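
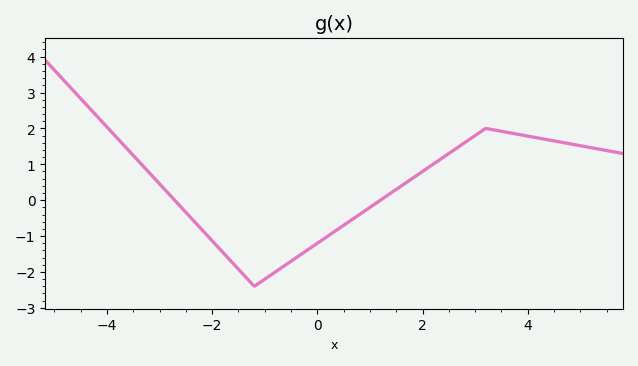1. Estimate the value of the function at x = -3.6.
1.4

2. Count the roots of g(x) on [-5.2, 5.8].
2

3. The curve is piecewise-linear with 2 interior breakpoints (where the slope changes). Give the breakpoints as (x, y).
(-1.2, -2.4); (3.2, 2)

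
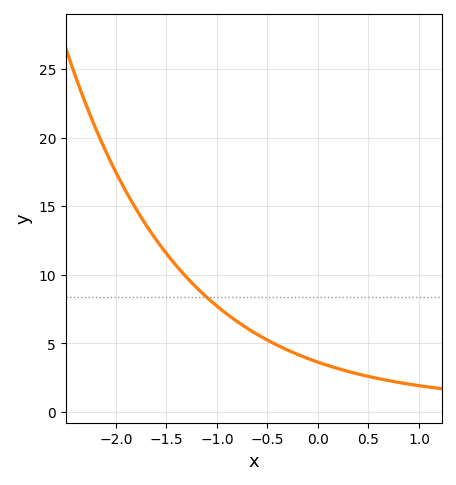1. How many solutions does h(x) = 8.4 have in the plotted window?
1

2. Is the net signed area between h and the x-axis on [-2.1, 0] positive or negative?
positive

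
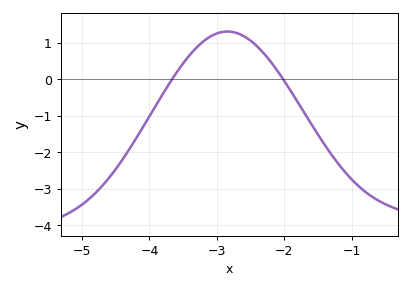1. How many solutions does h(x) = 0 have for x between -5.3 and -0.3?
2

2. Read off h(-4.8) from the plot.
-3.1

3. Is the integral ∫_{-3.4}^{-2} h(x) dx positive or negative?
positive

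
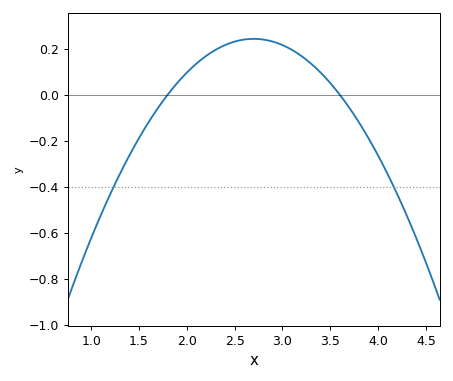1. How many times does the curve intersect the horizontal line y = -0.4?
2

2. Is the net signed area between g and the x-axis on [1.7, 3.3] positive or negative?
positive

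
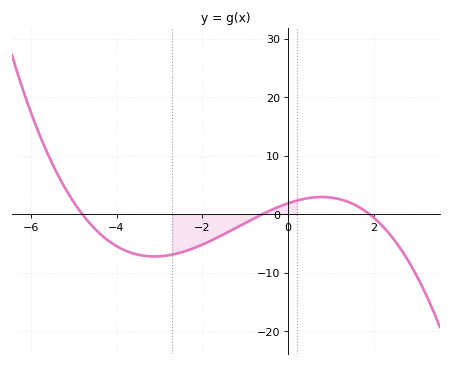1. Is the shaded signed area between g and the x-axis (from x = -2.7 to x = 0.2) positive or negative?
negative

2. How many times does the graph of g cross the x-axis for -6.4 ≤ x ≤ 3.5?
3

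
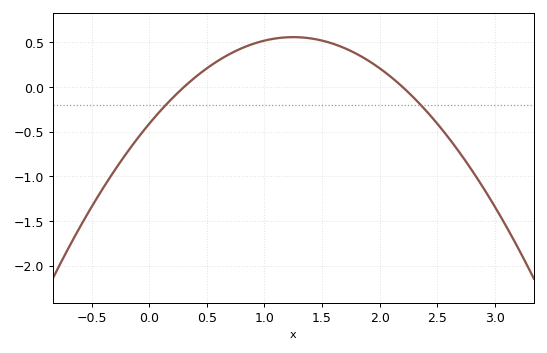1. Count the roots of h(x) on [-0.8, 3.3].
2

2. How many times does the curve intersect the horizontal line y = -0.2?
2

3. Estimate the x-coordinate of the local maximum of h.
1.3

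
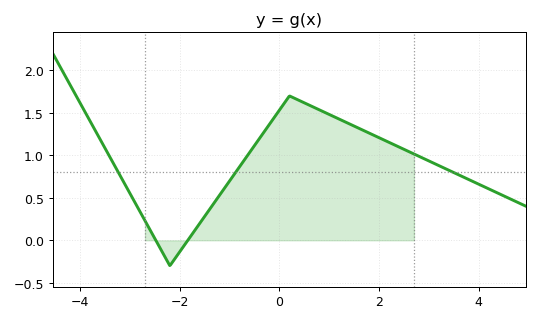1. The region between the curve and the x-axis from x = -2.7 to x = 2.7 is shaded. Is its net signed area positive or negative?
positive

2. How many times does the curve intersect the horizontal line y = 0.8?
3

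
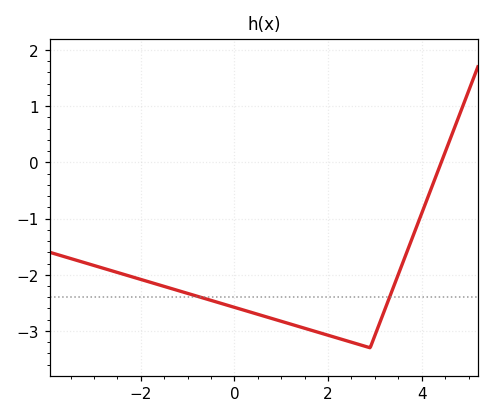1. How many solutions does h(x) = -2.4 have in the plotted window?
2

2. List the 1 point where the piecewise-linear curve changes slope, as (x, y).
(2.9, -3.3)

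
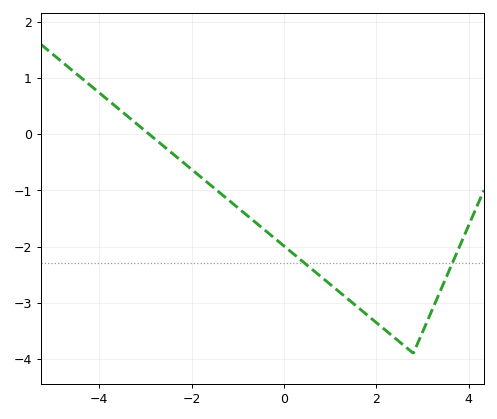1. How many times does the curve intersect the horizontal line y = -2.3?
2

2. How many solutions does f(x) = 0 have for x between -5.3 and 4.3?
1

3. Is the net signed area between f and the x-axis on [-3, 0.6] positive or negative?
negative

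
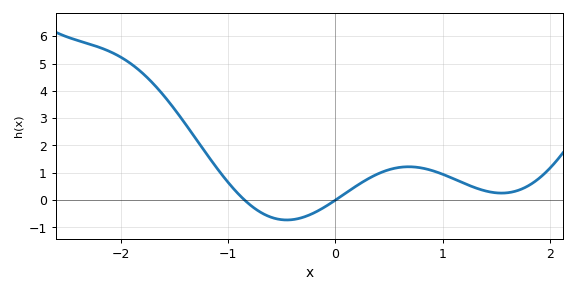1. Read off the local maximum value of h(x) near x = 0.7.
1.22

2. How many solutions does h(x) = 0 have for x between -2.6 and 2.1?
2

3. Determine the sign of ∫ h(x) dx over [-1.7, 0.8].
positive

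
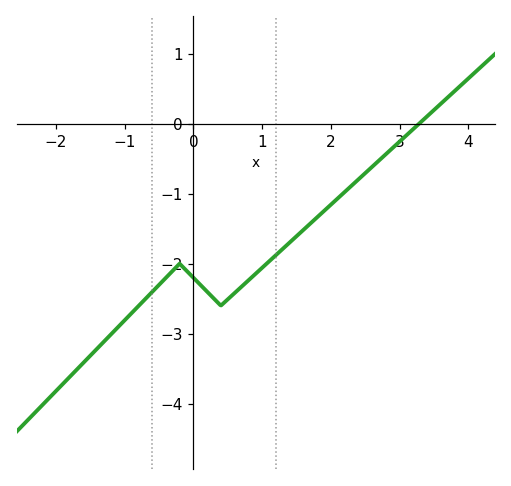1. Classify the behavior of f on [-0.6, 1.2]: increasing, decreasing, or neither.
neither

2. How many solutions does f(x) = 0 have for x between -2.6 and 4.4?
1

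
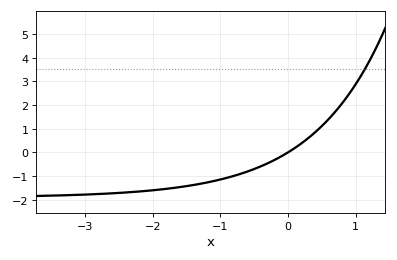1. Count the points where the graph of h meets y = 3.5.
1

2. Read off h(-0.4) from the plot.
-0.585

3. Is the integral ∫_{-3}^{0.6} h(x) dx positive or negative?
negative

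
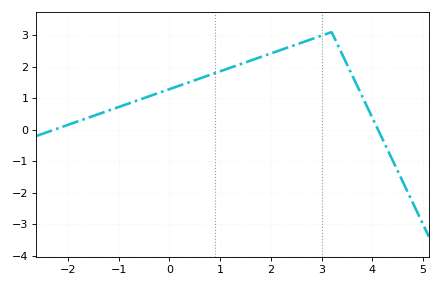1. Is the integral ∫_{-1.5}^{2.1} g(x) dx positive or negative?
positive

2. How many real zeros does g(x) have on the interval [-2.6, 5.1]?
2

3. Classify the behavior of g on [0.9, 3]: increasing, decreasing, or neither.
increasing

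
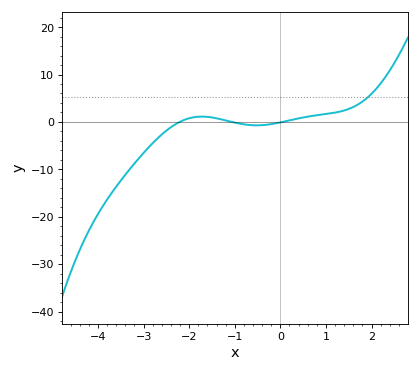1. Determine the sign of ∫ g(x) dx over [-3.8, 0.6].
negative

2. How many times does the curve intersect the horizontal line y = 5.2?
1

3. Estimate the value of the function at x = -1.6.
1.07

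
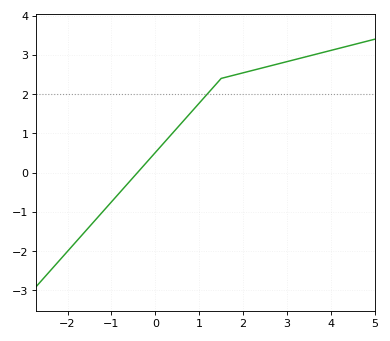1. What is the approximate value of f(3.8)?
3.1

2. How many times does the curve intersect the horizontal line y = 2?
1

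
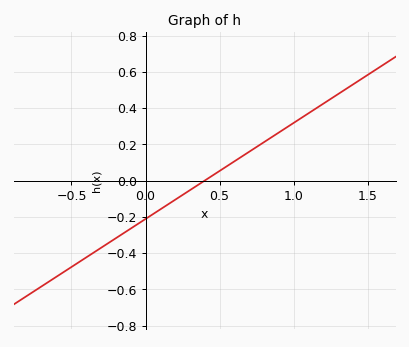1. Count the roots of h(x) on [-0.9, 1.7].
1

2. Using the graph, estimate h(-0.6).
-0.53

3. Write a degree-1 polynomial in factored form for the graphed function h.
y = 0.53(x - 0.4)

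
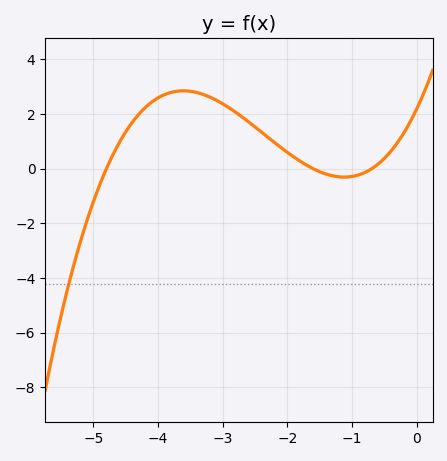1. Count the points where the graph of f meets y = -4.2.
1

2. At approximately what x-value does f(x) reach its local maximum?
-3.61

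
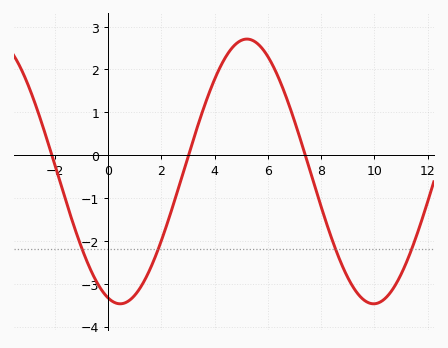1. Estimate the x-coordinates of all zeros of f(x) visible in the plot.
-2.11, 3.02, 7.41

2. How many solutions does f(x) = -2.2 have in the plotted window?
4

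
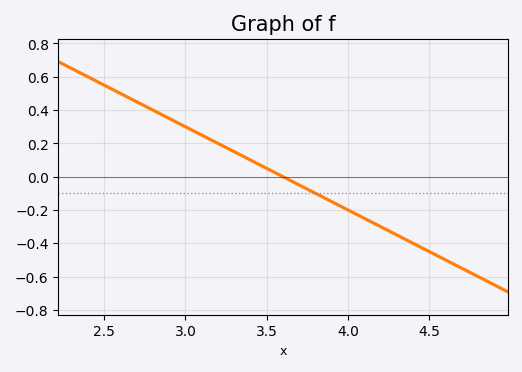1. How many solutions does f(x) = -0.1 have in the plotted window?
1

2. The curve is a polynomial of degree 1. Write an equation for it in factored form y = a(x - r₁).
y = -0.5(x - 3.6)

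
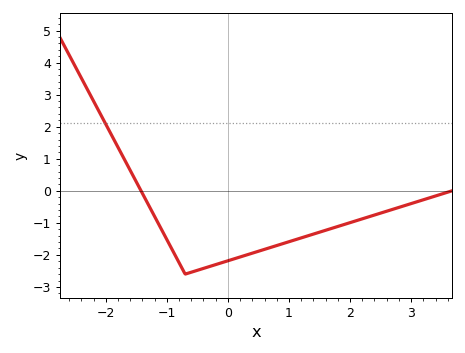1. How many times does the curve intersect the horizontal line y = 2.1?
1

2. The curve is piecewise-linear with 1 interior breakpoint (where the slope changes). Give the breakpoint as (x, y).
(-0.7, -2.6)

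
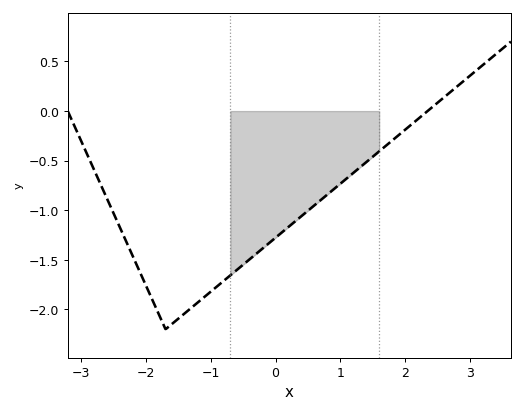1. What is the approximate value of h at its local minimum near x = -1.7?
-2.2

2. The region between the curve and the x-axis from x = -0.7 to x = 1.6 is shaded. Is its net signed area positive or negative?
negative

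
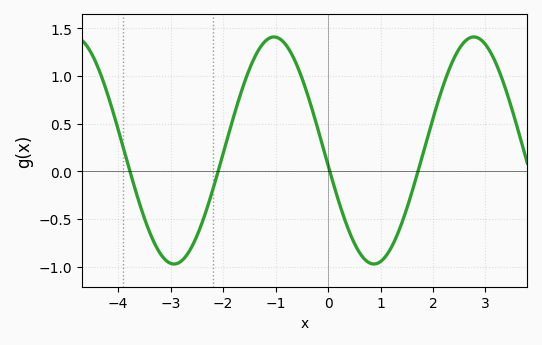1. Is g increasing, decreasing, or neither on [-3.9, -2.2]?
neither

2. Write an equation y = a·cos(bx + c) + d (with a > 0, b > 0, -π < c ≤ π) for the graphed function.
y = 1.19cos(1.65x + 1.7) + 0.22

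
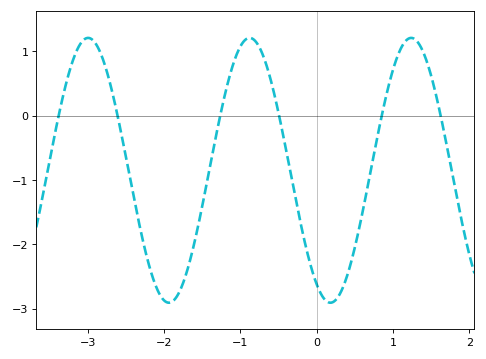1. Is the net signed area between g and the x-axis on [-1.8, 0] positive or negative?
negative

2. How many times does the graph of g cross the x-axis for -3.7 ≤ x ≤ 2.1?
6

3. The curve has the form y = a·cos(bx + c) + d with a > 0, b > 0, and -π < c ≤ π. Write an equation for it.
y = 2.06cos(3x + 2.6) - 0.85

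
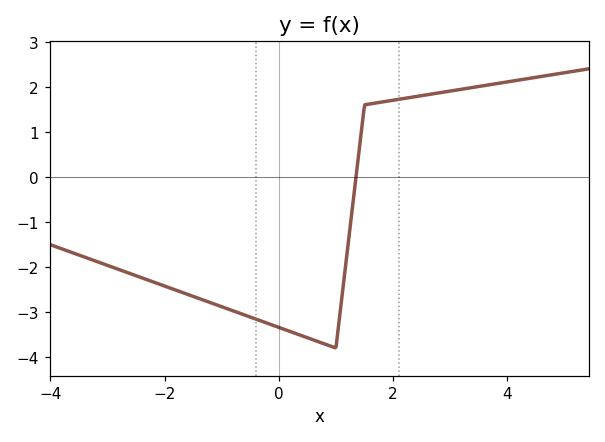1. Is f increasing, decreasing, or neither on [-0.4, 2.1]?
neither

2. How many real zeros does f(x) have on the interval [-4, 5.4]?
1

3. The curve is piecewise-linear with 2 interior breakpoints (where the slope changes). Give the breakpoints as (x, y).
(1, -3.8); (1.5, 1.6)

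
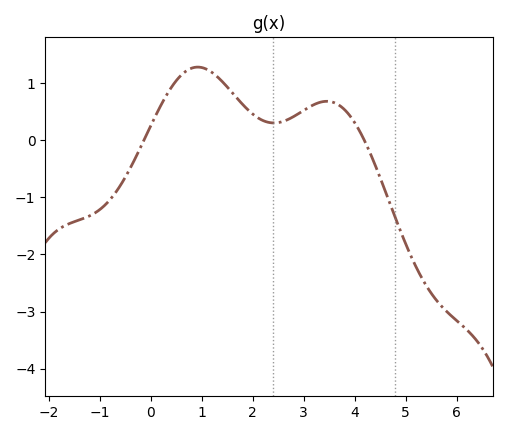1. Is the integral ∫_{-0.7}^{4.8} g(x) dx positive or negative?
positive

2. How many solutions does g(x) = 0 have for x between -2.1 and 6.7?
2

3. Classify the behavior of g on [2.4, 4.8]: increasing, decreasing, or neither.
neither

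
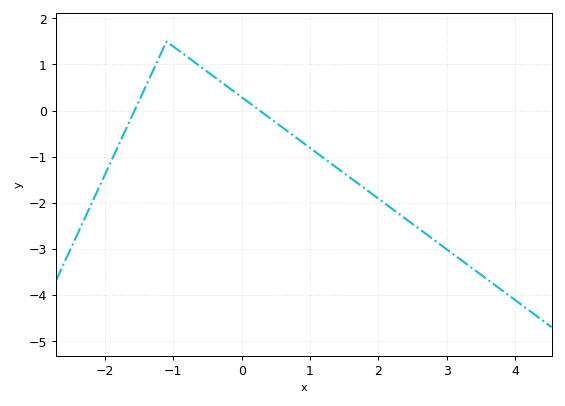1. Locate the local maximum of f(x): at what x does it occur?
-1.1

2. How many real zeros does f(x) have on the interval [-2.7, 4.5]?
2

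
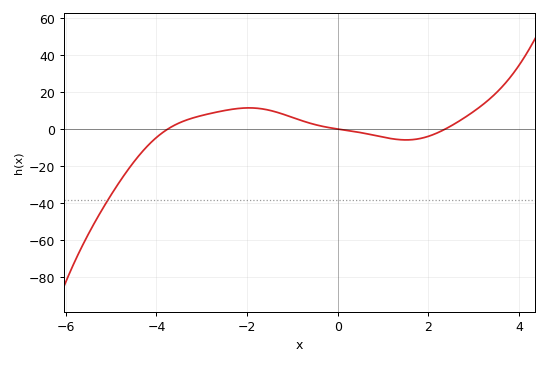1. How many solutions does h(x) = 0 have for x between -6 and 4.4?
3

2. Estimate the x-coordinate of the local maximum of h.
-2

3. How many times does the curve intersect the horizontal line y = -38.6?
1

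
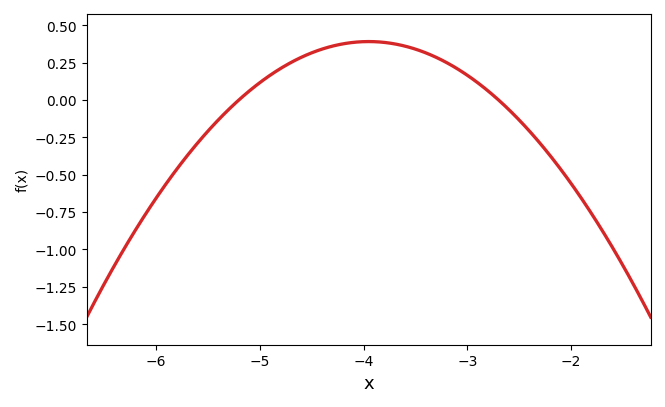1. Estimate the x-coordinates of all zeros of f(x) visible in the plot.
-5.2, -2.7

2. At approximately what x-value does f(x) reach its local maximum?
-4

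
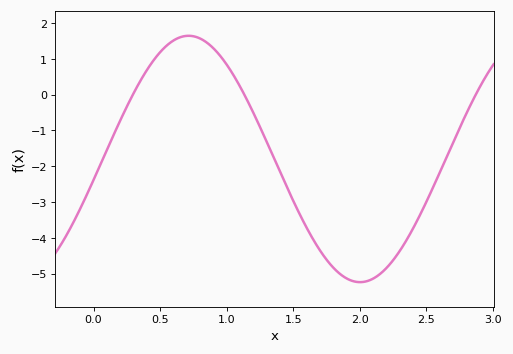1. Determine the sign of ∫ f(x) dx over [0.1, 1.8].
negative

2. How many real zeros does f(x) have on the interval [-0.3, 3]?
3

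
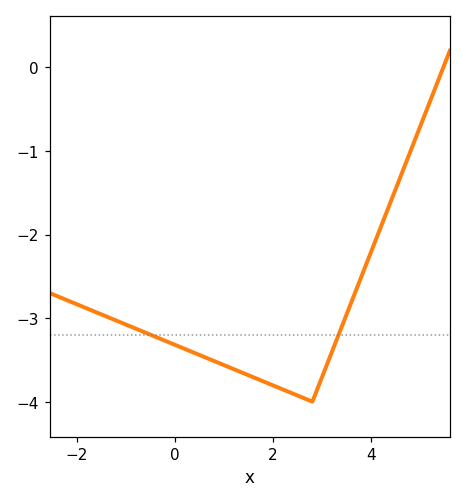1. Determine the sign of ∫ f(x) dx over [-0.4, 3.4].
negative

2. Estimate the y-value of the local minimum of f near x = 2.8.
-4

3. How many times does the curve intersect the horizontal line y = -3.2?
2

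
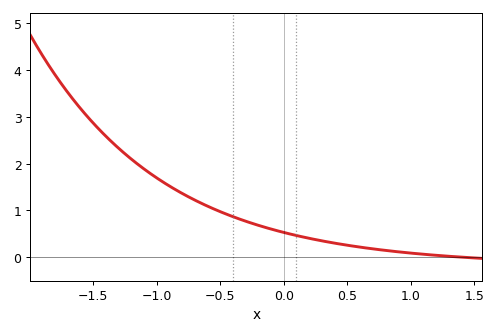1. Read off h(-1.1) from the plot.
1.88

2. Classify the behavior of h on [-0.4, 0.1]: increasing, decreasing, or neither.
decreasing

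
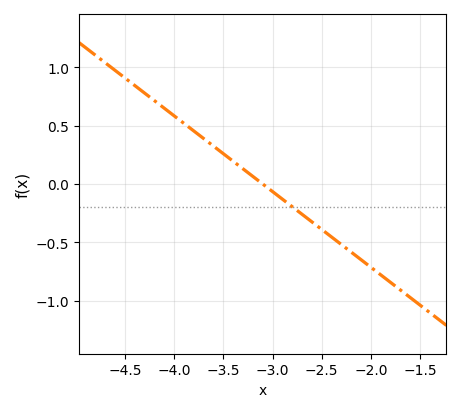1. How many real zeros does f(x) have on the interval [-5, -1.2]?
1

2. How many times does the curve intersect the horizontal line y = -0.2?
1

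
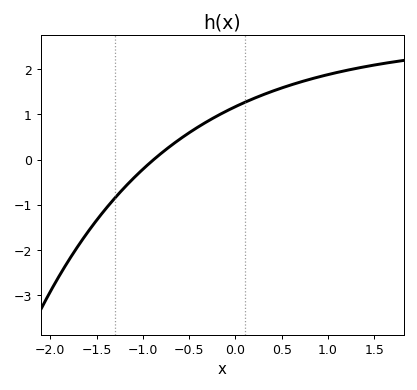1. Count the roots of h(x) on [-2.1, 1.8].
1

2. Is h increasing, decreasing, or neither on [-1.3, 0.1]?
increasing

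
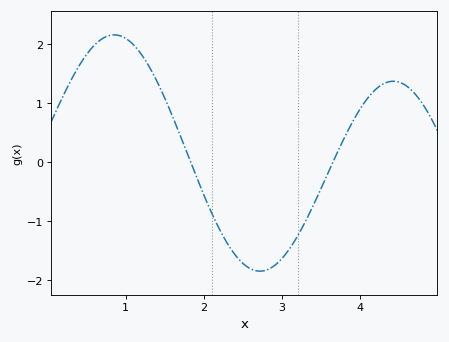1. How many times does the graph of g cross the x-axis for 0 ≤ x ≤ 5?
2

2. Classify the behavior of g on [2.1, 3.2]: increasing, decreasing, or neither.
neither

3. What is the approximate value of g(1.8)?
0.1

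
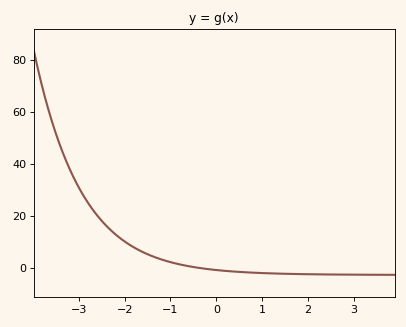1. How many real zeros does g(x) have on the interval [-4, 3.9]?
1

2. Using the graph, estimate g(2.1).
-2.41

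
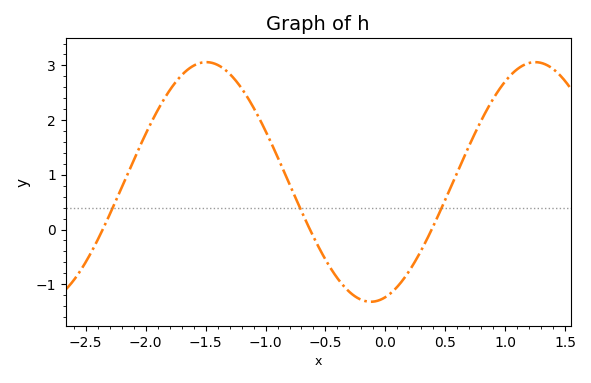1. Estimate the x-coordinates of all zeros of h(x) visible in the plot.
-2.4, -0.6, 0.4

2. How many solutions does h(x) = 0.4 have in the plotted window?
3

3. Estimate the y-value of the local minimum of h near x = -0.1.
-1.3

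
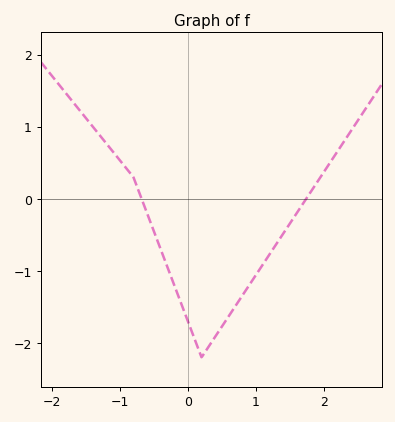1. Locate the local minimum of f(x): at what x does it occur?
0.2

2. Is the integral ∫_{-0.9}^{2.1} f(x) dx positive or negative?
negative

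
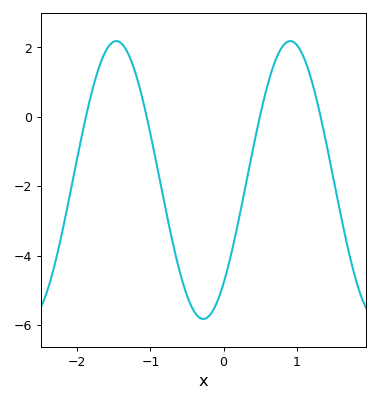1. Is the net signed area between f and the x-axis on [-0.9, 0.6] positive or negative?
negative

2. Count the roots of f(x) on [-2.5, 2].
4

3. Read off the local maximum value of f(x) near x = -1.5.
2.2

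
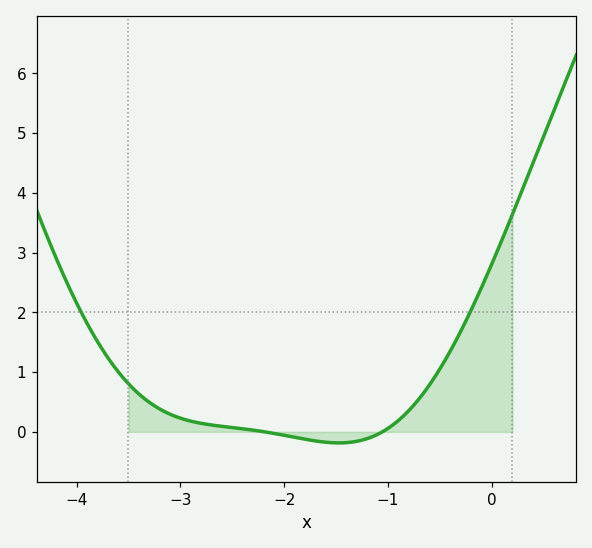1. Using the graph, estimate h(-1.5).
-0.2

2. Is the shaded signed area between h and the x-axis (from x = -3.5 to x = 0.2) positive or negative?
positive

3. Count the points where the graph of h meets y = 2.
2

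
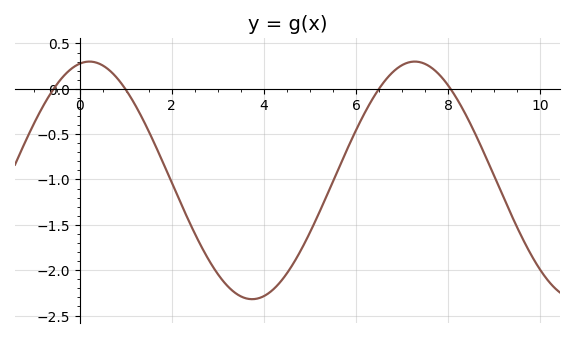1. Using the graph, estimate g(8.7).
-0.623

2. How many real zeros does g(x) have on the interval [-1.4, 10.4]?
4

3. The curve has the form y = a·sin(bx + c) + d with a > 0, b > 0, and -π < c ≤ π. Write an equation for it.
y = 1.31sin(0.89x + 1.38) - 1.01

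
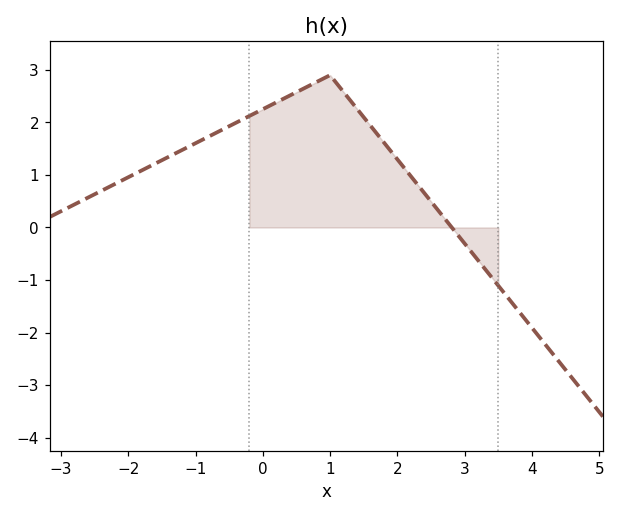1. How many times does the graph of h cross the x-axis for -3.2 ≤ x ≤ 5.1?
1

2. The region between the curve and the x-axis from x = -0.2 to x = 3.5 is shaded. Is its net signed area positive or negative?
positive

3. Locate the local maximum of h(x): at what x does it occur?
1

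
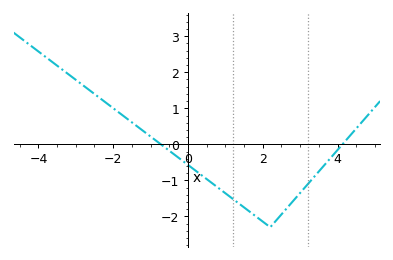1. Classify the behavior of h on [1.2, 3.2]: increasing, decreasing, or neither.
neither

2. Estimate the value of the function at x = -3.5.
2.2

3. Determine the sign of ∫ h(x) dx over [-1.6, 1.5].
negative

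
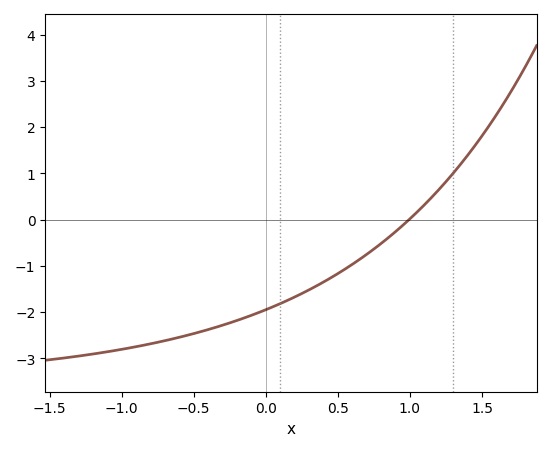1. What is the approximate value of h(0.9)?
-0.3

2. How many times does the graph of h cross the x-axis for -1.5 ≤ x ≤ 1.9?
1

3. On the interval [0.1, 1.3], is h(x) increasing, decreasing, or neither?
increasing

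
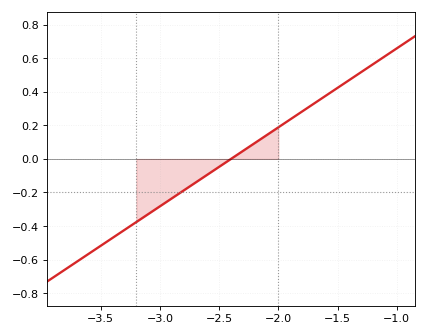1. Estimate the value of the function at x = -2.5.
-0.047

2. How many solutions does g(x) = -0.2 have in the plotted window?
1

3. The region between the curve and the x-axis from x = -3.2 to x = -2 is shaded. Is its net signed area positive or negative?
negative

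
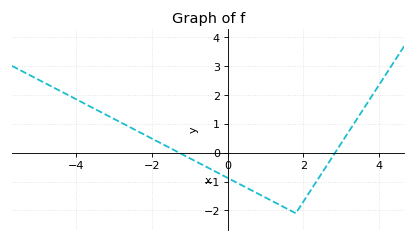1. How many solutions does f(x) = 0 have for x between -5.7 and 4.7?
2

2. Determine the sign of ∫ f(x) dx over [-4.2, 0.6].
positive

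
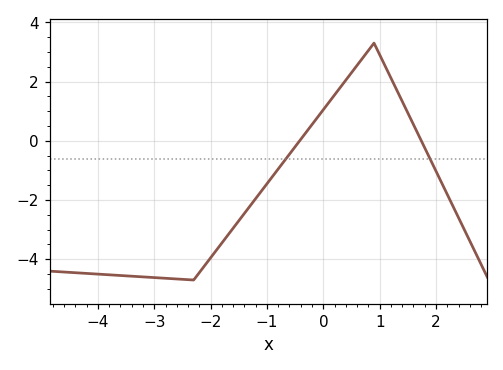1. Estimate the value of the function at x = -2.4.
-4.6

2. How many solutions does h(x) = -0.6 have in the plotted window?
2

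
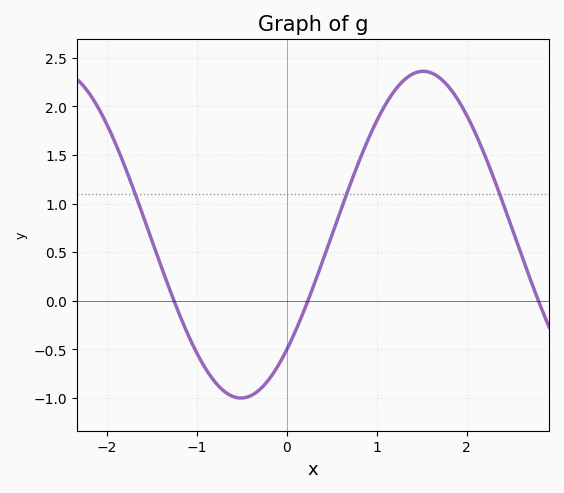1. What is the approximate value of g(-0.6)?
-0.984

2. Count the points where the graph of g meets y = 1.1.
3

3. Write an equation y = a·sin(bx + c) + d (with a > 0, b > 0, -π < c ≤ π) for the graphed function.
y = 1.68sin(1.55x - 0.78) + 0.68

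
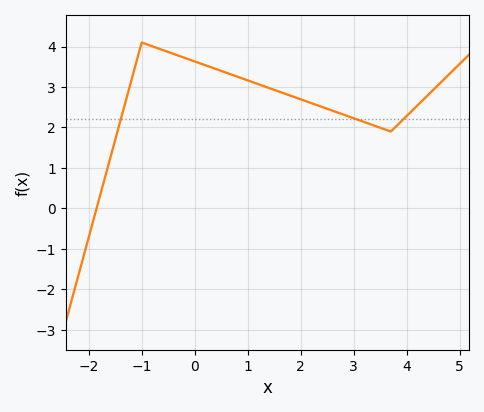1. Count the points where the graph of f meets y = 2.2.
3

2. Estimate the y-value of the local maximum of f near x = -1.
4.1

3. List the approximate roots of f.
-1.85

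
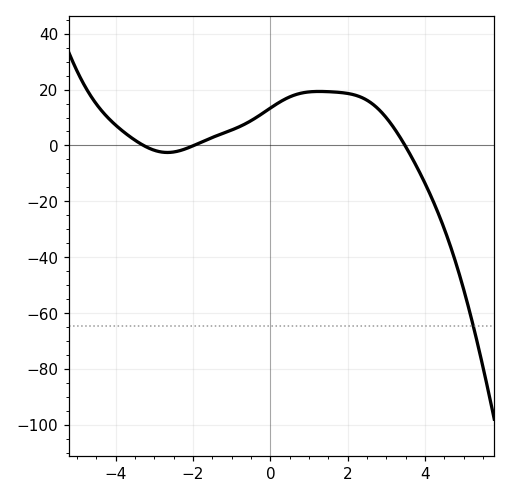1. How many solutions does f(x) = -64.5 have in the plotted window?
1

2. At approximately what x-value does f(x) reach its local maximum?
1.2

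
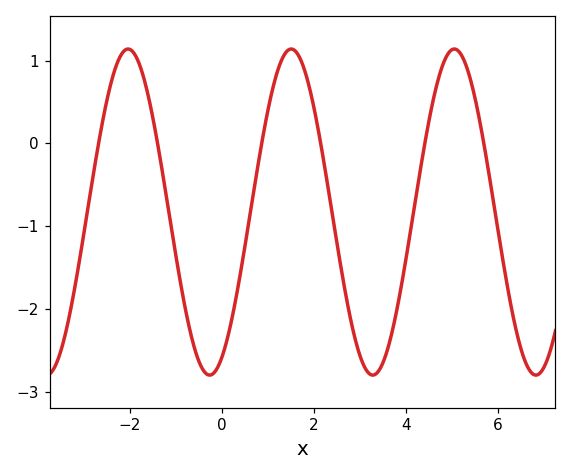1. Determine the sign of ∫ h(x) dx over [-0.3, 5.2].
negative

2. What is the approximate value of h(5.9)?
-0.7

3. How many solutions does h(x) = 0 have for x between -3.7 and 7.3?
6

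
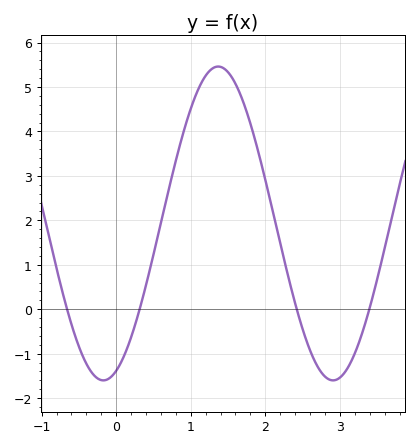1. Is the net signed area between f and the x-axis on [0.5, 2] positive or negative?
positive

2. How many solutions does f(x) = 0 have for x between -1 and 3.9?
4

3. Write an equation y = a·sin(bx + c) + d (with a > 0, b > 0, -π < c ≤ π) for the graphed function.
y = 3.53sin(2x - 1.2) + 1.93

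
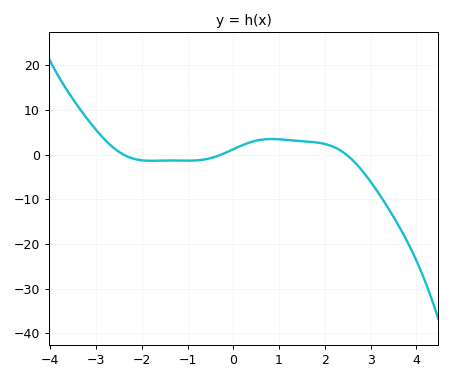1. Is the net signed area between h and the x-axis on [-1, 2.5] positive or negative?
positive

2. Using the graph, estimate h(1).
3.42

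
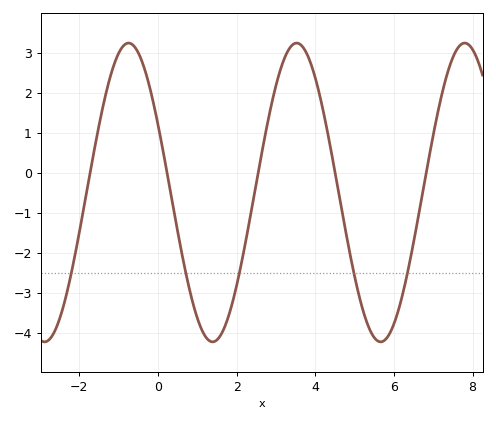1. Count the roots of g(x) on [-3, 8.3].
5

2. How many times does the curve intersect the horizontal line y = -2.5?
5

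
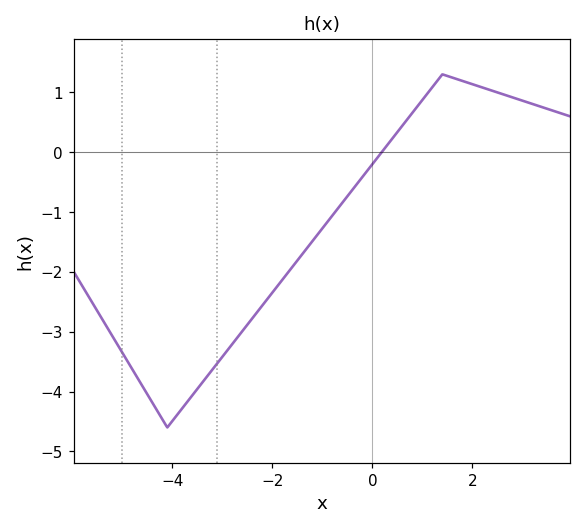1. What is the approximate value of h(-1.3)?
-1.6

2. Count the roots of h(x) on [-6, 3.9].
1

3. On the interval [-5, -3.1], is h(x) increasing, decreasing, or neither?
neither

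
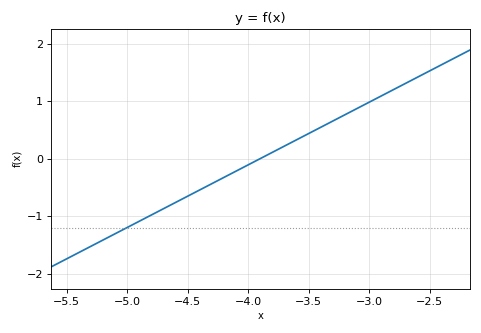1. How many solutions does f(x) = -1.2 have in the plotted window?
1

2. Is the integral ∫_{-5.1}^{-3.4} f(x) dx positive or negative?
negative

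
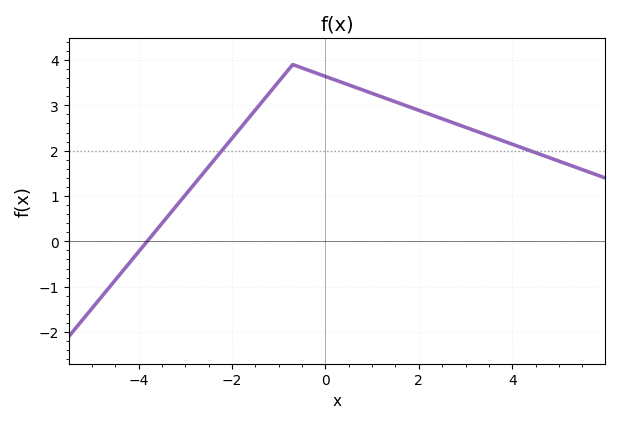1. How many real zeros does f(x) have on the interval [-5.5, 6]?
1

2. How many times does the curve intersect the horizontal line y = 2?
2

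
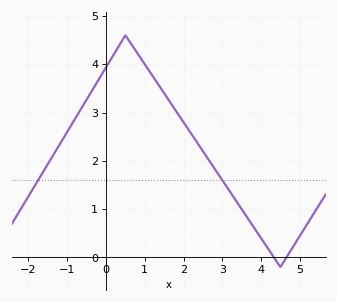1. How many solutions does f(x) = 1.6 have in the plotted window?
2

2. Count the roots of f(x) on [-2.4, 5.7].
2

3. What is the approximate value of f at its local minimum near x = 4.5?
-0.2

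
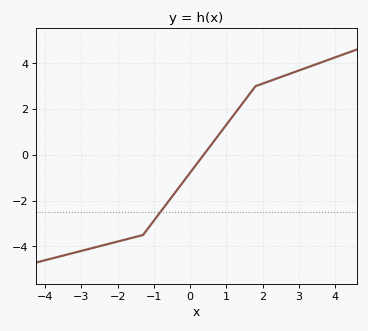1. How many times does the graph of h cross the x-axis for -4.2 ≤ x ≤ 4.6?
1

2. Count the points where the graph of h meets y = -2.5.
1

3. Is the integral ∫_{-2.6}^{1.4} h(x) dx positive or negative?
negative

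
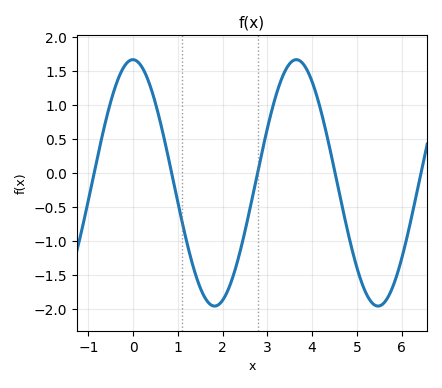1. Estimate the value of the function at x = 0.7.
0.491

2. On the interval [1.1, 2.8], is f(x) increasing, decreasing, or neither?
neither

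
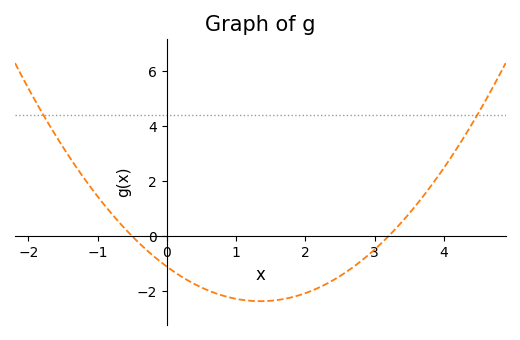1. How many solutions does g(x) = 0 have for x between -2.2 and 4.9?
2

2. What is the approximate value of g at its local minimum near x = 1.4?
-2.4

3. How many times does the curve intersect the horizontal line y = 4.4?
2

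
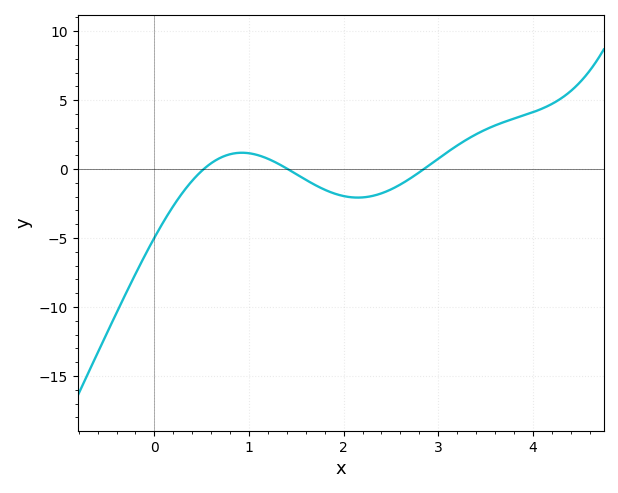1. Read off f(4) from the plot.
4.12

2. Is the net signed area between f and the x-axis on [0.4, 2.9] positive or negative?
negative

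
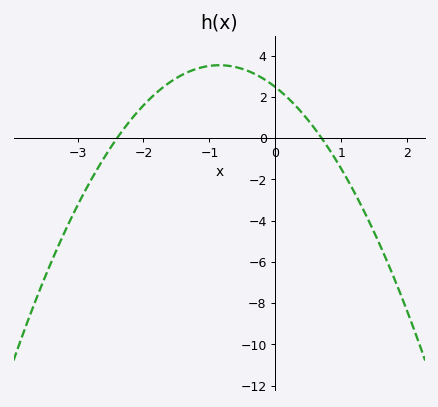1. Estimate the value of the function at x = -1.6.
2.8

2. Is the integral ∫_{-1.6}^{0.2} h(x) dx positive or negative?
positive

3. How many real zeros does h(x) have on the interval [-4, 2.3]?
2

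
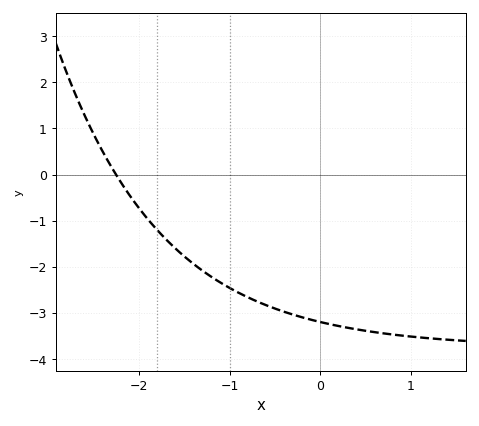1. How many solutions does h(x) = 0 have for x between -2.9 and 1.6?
1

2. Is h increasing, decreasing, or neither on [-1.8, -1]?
decreasing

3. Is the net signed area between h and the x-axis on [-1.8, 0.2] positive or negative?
negative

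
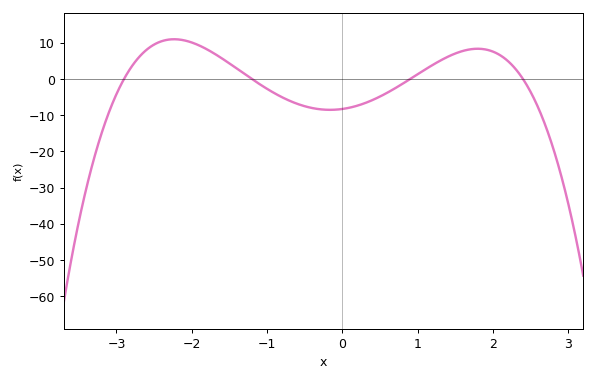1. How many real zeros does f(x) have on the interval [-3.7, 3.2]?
4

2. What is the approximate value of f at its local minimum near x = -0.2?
-8.51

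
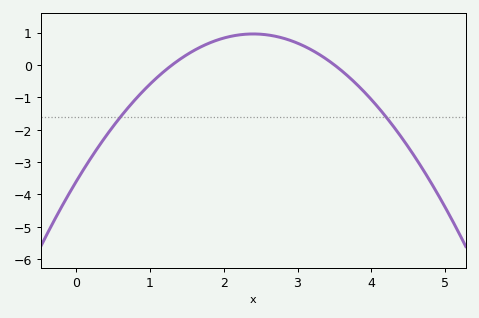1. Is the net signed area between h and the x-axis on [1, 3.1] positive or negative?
positive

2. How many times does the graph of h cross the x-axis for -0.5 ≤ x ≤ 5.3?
2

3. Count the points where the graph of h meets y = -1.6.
2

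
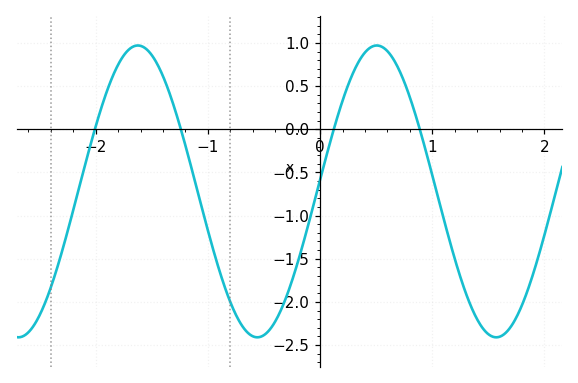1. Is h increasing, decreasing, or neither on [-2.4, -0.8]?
neither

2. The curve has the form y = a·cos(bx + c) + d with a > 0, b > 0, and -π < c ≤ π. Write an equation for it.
y = 1.69cos(2.95x - 1.49) - 0.72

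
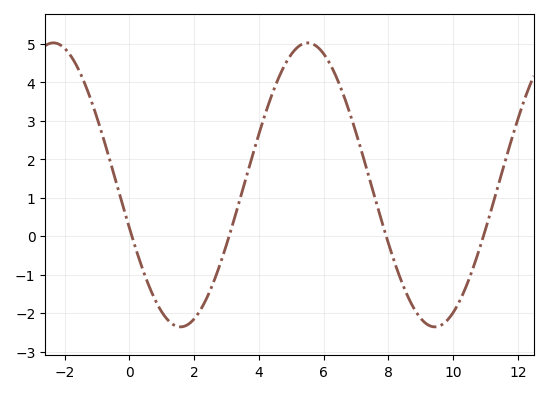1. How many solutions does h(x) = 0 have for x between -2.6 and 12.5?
4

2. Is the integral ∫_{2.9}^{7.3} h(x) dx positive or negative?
positive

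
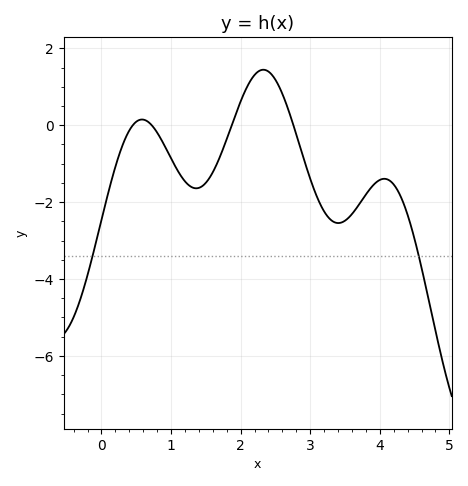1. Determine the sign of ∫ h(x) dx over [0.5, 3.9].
negative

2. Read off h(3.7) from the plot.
-2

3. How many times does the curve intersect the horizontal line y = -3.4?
2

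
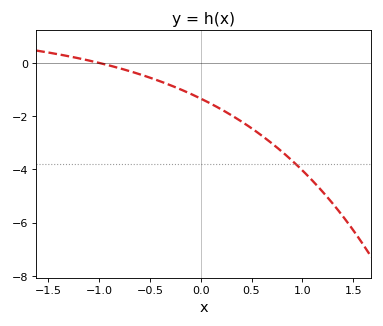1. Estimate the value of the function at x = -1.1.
0.088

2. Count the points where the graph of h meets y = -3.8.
1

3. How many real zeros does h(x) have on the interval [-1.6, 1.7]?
1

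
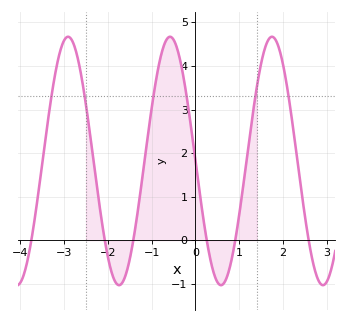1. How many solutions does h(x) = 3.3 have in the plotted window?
6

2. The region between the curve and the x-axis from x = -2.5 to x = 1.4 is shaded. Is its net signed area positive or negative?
positive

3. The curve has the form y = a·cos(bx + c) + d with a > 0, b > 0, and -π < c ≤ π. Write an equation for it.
y = 2.85cos(2.7x + 1.6) + 1.82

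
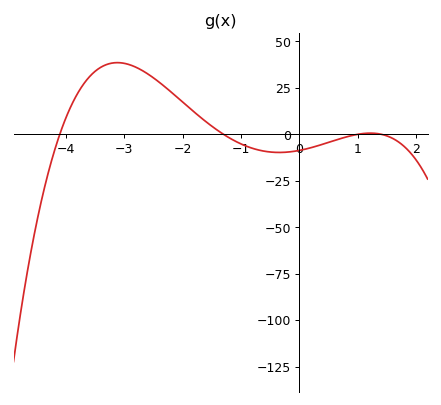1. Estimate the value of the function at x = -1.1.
-4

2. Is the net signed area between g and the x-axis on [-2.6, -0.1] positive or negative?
positive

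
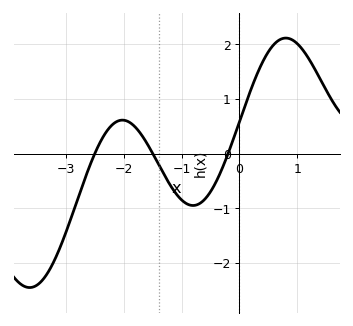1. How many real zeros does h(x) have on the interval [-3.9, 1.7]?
3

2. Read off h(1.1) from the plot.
1.89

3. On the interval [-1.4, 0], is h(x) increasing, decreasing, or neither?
neither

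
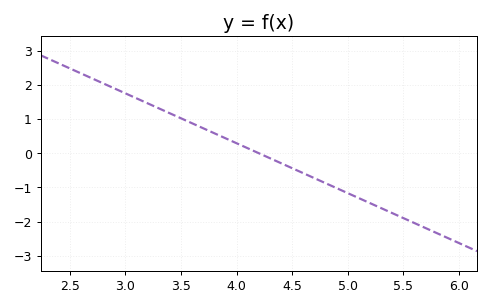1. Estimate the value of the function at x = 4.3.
-0.146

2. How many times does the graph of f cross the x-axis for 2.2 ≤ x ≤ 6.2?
1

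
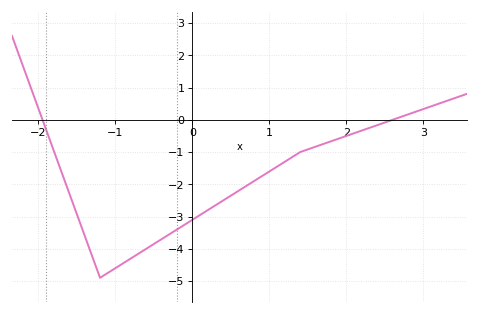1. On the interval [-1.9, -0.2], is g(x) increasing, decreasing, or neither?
neither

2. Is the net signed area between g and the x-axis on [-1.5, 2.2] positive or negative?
negative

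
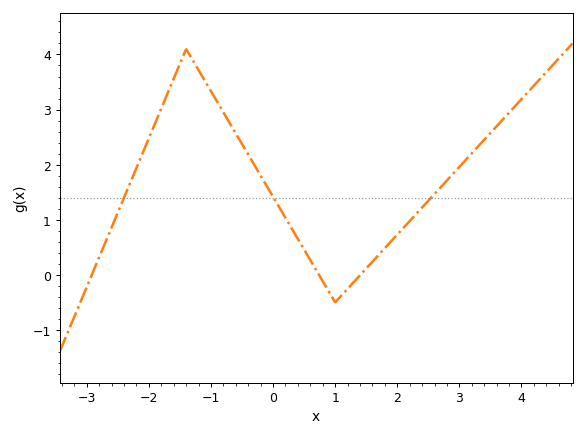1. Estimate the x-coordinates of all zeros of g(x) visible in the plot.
-2.92, 0.739, 1.41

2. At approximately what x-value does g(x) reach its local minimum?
1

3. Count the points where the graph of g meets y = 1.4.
3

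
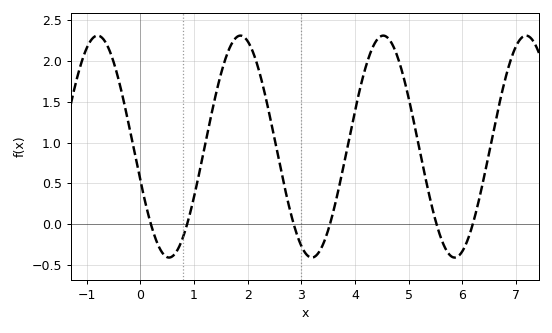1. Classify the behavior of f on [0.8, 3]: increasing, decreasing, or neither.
neither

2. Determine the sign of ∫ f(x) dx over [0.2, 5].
positive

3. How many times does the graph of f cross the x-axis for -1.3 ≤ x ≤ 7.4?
6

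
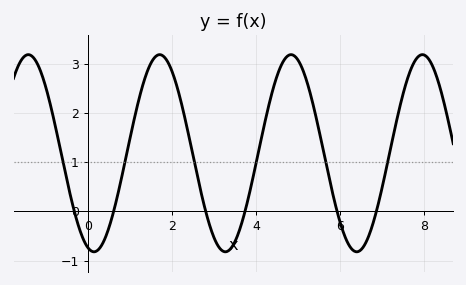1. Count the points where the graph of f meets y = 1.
6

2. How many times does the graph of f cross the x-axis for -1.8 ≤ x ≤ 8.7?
6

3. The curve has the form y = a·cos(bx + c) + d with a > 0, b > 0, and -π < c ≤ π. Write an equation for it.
y = 2cos(2.01x + 2.84) + 1.18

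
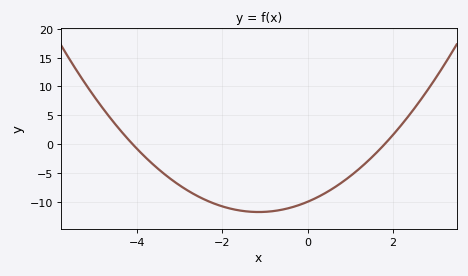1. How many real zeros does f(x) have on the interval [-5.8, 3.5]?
2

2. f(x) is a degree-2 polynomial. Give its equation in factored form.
y = 1.35(x + 4.1)(x - 1.8)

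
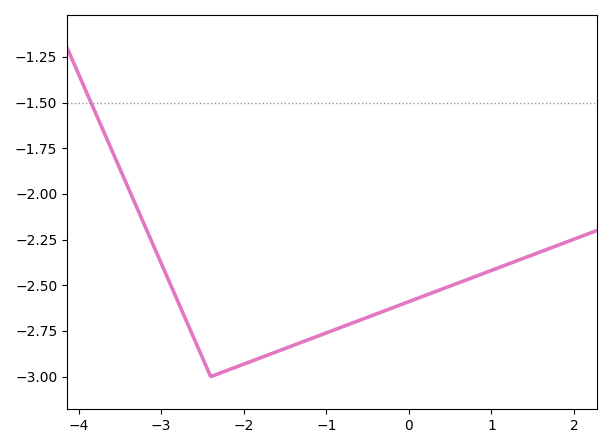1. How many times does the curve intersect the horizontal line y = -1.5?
1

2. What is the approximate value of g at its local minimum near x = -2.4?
-3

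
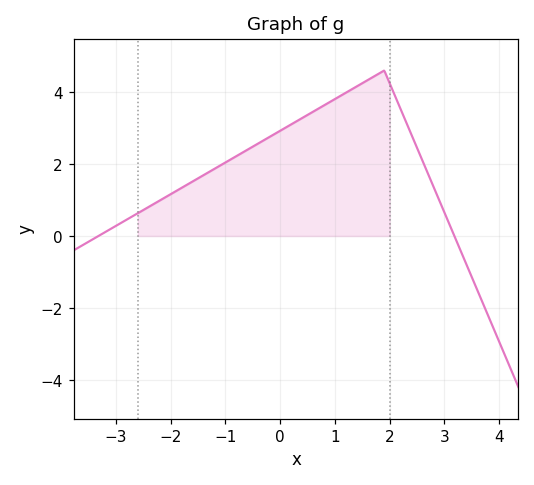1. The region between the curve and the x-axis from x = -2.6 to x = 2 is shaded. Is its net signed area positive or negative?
positive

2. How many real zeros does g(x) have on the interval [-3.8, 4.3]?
2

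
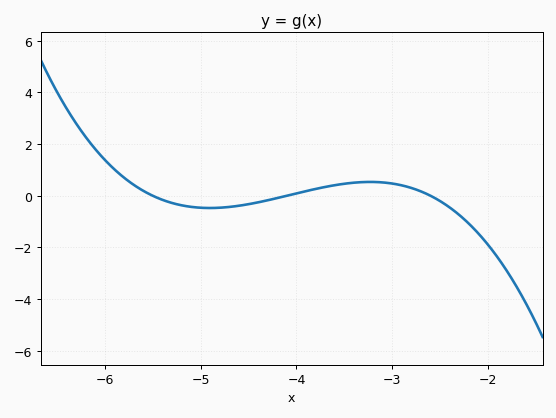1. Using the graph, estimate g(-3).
0.473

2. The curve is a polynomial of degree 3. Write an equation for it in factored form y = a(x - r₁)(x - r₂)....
y = -0.43(x + 5.5)(x + 4.1)(x + 2.6)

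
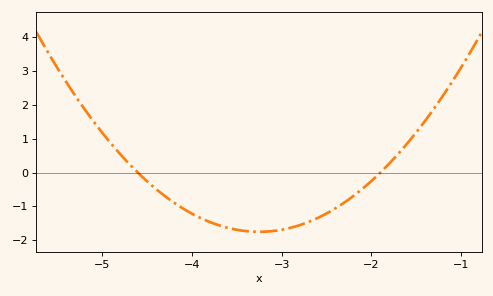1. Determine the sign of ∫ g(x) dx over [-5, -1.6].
negative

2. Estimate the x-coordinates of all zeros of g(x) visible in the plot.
-4.6, -1.9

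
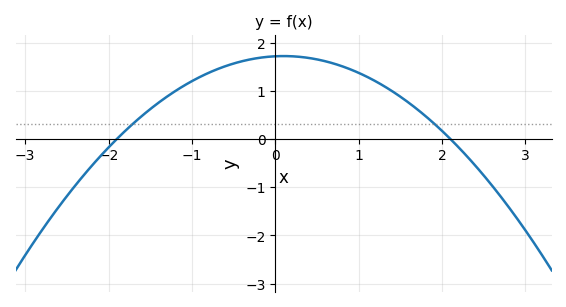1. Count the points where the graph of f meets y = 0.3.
2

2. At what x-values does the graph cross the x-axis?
-1.9, 2.1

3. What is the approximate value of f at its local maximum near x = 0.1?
1.7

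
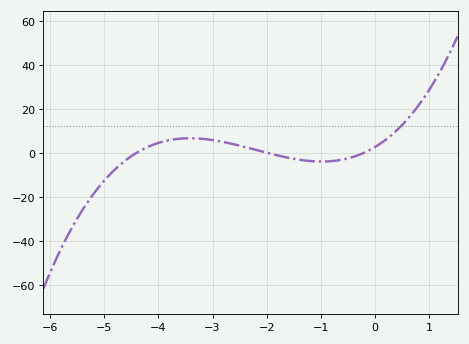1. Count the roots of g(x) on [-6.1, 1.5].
3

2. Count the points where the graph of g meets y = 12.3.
1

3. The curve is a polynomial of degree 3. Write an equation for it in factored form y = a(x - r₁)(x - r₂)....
y = 1.47(x + 4.4)(x + 2)(x + 0.2)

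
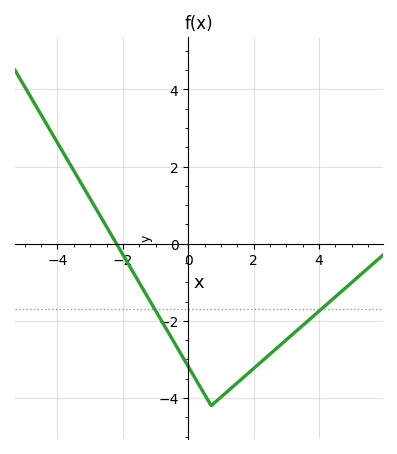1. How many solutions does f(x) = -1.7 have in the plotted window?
2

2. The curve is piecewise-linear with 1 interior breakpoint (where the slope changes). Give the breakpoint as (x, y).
(0.7, -4.2)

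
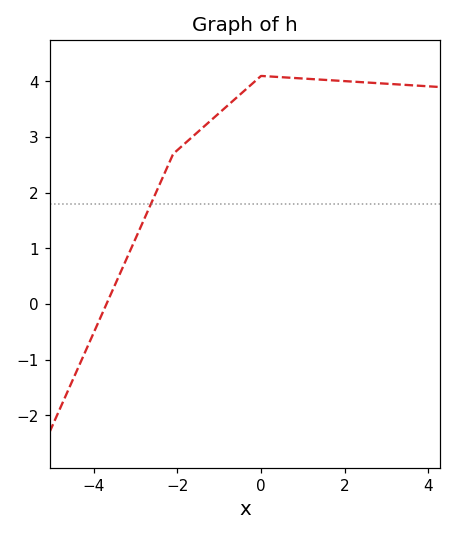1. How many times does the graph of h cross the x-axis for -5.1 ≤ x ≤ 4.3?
1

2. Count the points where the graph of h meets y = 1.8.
1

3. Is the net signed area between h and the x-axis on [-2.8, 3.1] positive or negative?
positive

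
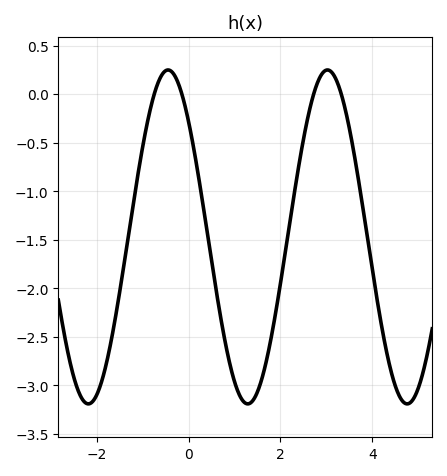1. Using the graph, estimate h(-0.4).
0.25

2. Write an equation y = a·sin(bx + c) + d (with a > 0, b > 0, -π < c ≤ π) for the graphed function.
y = 1.72sin(1.8x + 2.4) - 1.47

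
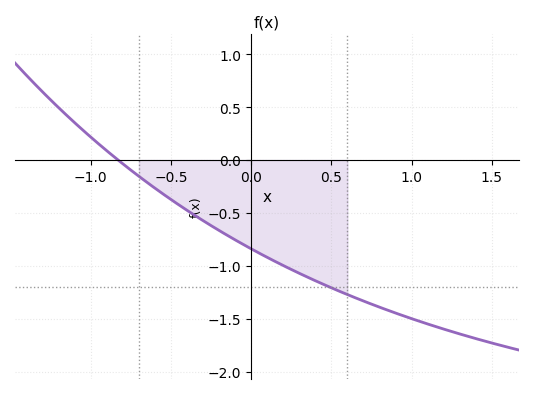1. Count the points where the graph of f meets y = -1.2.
1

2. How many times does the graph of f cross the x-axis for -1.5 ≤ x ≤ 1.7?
1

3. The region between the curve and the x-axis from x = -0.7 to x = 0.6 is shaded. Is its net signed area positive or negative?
negative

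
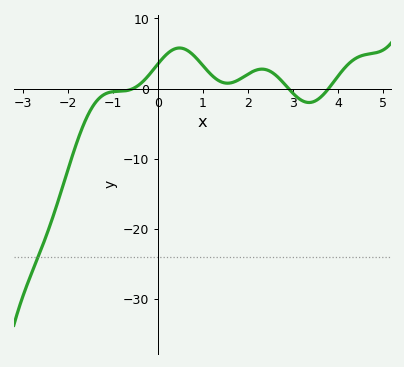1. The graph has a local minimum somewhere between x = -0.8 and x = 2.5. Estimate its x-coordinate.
1.6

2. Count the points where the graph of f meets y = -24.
1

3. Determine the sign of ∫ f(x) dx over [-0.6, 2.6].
positive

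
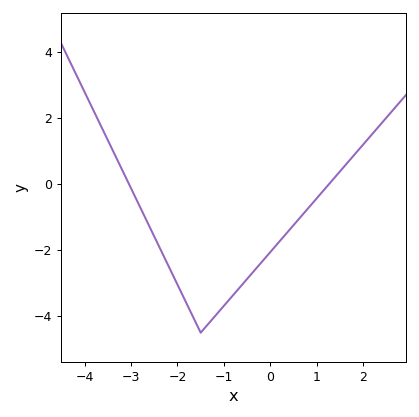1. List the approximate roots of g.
-3, 1.3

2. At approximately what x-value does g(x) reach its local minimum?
-1.5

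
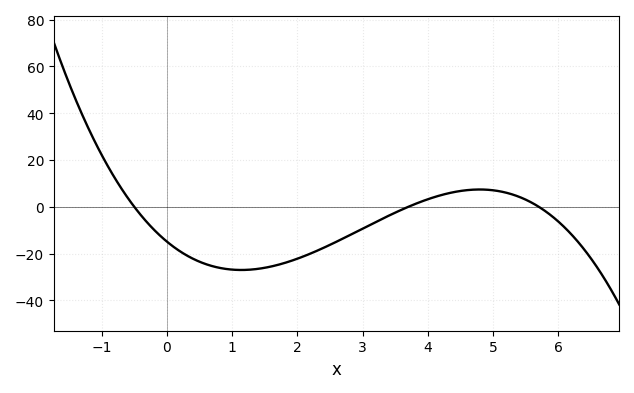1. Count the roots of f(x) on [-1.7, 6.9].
3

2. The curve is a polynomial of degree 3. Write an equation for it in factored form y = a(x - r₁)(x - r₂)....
y = -1.41(x + 0.5)(x - 3.7)(x - 5.7)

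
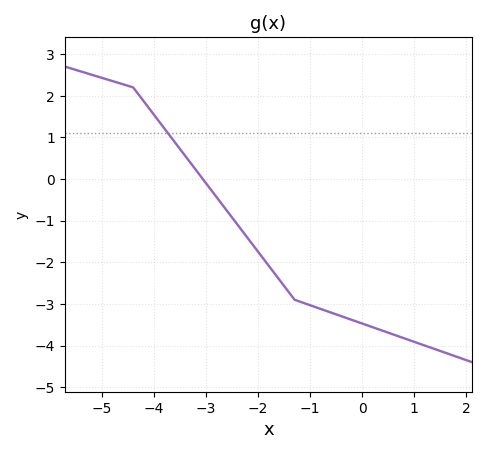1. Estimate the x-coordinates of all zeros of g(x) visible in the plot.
-3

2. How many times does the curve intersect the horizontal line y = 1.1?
1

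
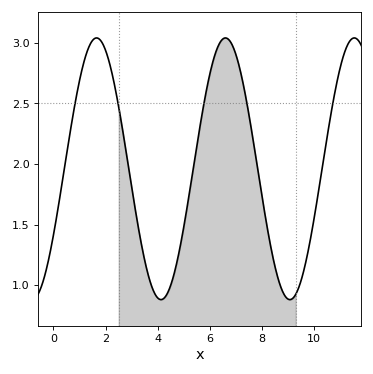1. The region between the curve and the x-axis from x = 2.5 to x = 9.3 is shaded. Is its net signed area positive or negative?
positive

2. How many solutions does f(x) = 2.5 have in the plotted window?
5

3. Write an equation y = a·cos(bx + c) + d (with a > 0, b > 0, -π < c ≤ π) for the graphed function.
y = 1.08cos(1.27x - 2.1) + 1.96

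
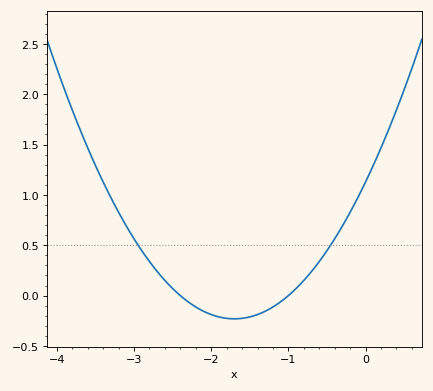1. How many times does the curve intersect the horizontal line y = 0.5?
2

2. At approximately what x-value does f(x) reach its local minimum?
-1.7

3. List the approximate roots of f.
-2.4, -1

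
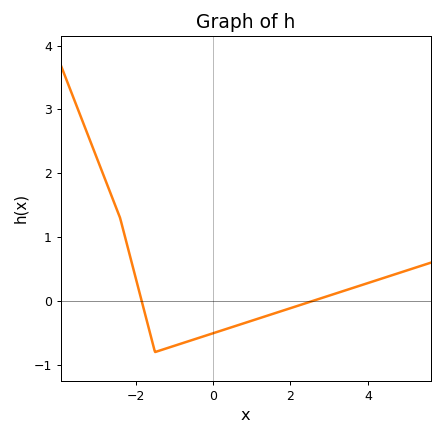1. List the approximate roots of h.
-1.8, 2.6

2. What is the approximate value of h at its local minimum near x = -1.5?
-0.8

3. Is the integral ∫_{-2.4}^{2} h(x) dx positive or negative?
negative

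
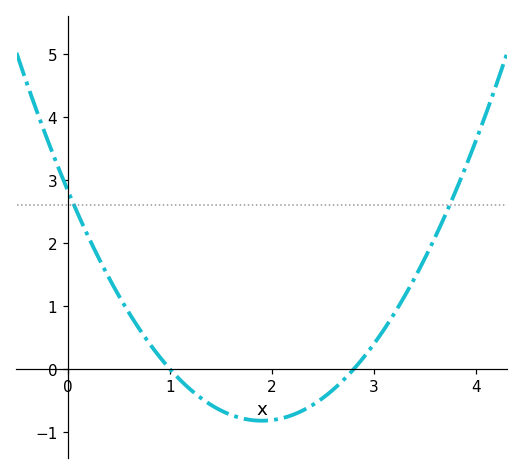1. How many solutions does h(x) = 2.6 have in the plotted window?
2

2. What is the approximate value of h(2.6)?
-0.3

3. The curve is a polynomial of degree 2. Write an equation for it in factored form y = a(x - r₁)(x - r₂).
y = 1.01(x - 1)(x - 2.8)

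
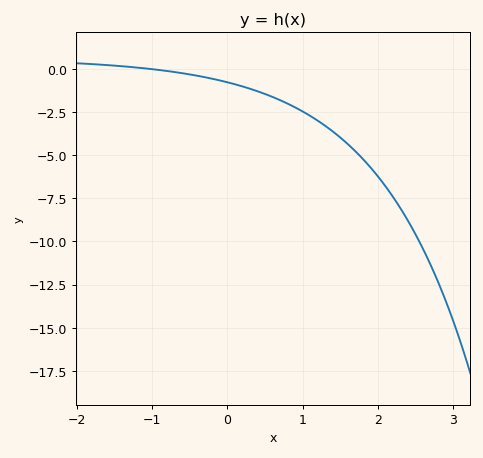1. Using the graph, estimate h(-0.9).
0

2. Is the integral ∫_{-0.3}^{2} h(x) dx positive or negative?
negative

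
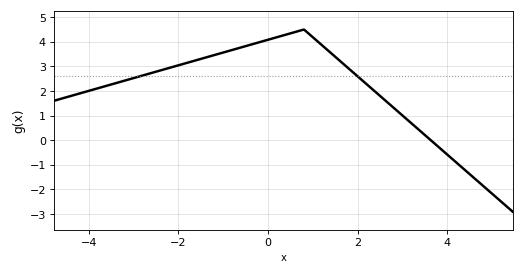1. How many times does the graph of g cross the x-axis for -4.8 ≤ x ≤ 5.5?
1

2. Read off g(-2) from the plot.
3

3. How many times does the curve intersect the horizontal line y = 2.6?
2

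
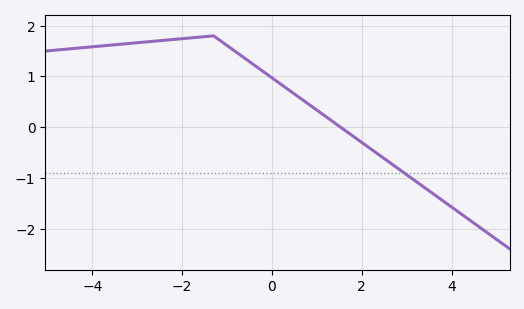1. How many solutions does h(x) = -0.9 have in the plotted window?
1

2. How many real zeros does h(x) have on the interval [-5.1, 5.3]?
1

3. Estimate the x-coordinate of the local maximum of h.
-1.3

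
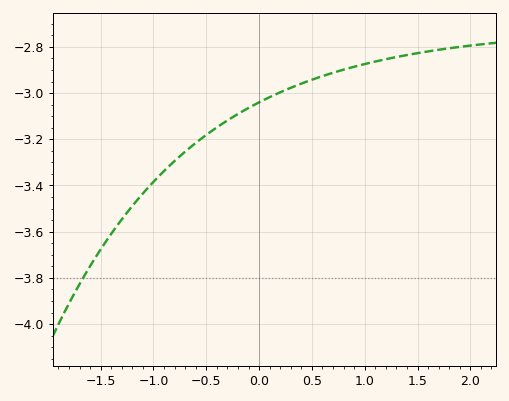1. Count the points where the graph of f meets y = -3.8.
1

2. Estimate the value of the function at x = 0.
-3.04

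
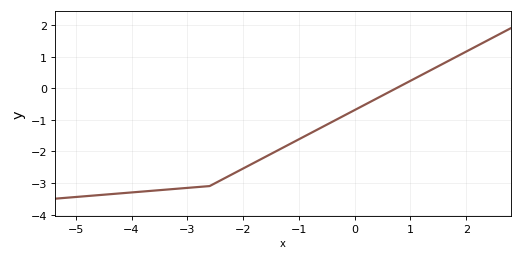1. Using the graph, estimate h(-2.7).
-3.1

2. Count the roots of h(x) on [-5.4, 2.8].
1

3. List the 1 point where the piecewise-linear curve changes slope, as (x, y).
(-2.6, -3.1)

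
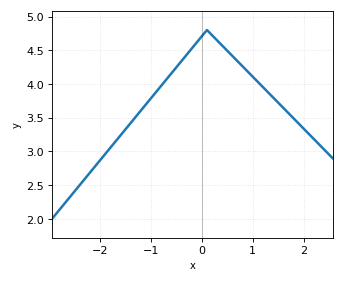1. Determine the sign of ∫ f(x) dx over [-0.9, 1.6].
positive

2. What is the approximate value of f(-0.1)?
4.62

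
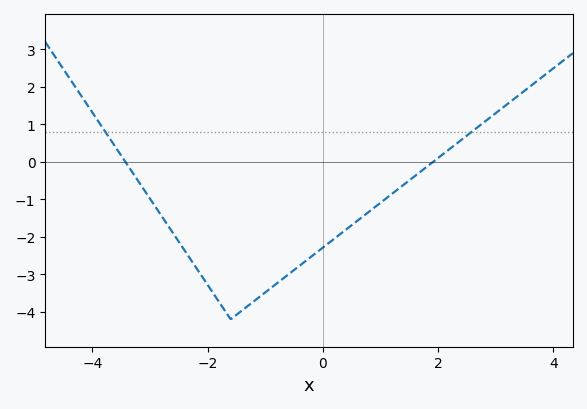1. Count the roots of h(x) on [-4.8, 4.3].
2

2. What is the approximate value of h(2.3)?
0.5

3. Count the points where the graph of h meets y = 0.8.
2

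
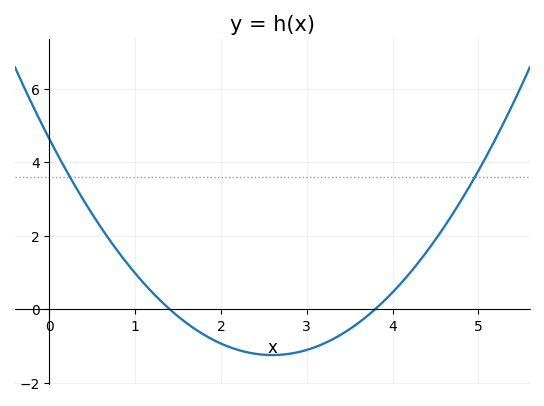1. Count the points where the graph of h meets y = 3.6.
2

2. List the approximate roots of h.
1.4, 3.8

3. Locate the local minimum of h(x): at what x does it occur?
2.6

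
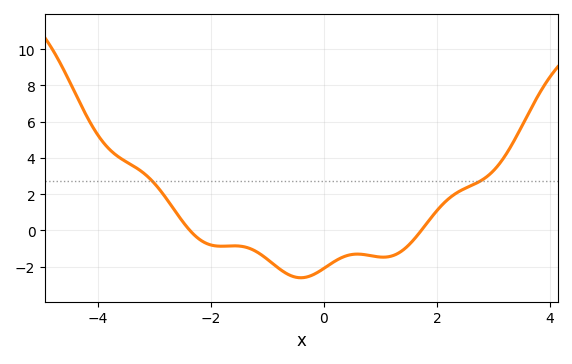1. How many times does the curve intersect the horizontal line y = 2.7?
2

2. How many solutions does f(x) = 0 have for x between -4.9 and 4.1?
2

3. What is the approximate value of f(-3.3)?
3.4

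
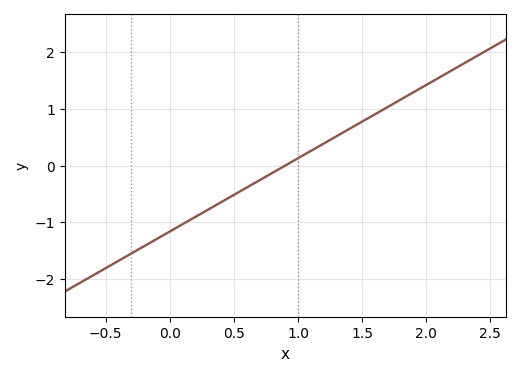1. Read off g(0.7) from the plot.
-0.258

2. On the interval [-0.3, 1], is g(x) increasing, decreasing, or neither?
increasing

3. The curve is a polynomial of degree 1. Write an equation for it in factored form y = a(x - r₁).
y = 1.29(x - 0.9)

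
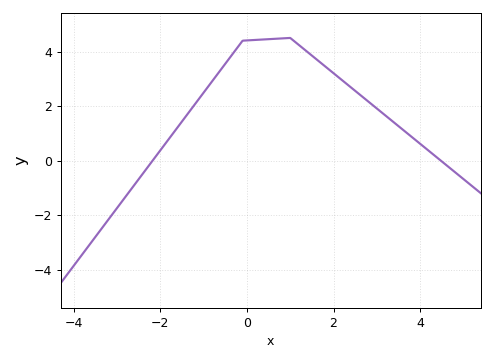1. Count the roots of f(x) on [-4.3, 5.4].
2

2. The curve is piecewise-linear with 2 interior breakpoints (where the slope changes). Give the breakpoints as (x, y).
(-0.1, 4.4); (1, 4.5)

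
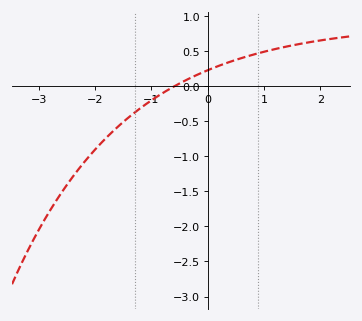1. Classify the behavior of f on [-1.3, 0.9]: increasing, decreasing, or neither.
increasing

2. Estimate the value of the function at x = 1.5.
0.584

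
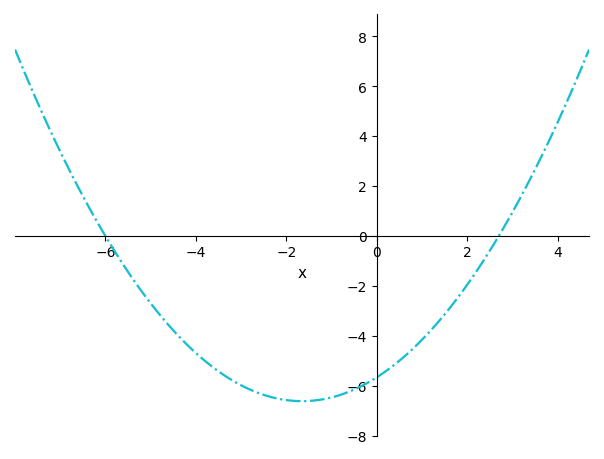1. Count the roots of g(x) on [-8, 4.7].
2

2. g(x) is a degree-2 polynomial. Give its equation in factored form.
y = 0.35(x + 6)(x - 2.7)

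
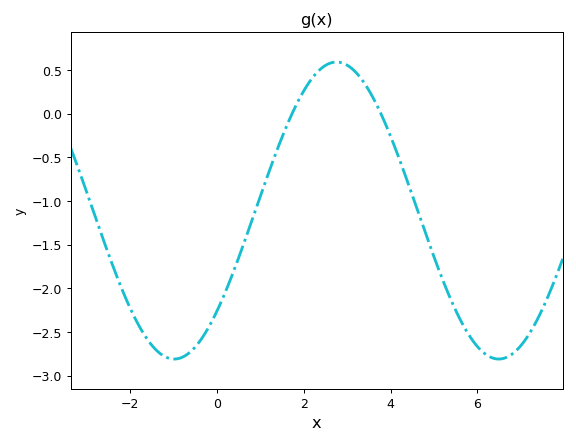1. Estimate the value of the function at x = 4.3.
-0.657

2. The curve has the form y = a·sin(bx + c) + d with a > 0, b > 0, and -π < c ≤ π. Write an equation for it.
y = 1.7sin(0.84x - 0.74) - 1.11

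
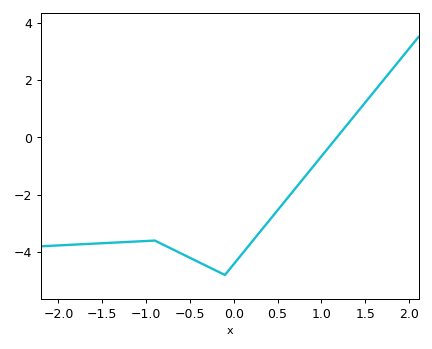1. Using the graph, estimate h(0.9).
-1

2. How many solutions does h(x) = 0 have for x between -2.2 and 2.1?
1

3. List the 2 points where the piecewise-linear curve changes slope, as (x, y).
(-0.9, -3.6); (-0.1, -4.8)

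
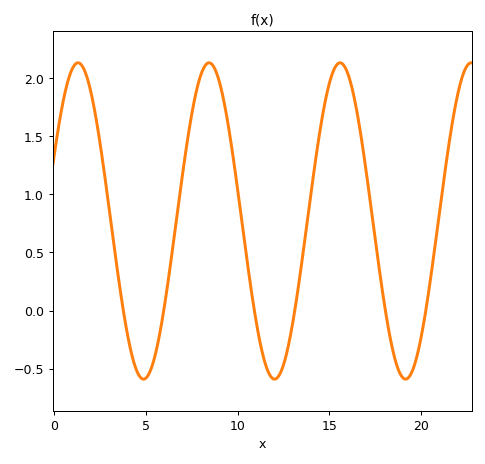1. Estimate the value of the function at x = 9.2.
1.85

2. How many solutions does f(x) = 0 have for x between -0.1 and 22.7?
6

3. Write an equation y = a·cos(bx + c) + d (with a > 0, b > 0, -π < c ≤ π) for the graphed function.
y = 1.36cos(0.88x - 1.1) + 0.77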